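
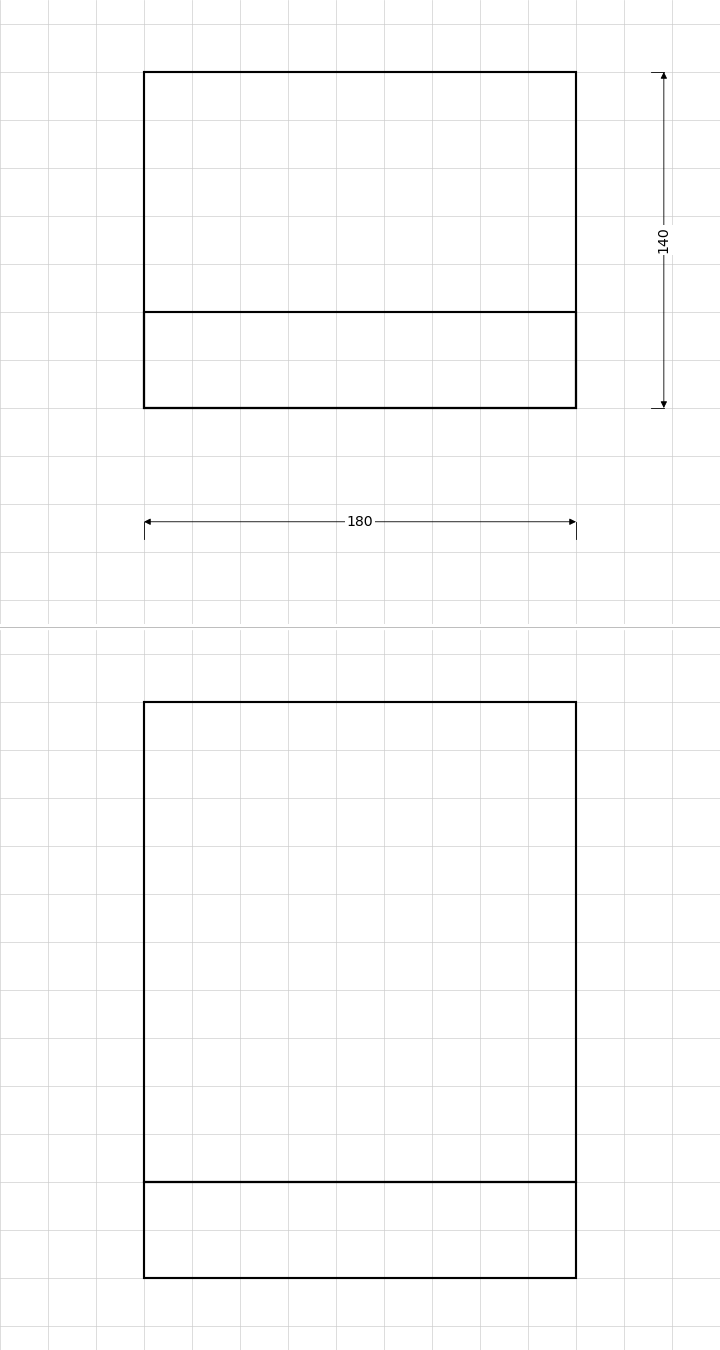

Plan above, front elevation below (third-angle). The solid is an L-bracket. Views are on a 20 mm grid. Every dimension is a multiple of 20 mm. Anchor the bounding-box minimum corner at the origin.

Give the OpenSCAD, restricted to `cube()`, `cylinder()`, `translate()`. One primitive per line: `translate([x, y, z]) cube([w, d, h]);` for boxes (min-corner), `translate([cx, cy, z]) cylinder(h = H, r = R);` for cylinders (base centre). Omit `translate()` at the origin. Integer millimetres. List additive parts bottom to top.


cube([180, 140, 40]);
translate([0, 0, 40]) cube([180, 40, 200]);


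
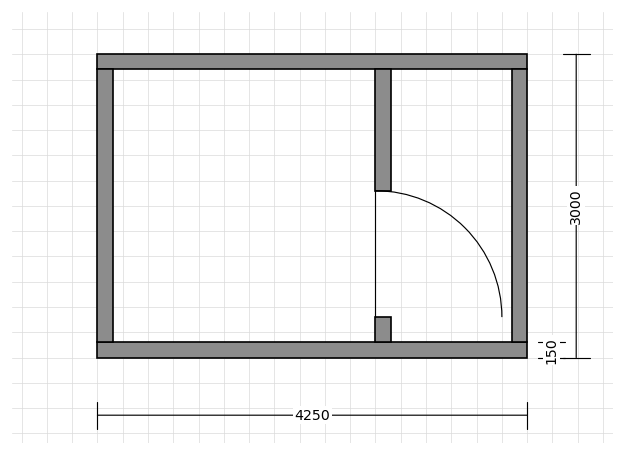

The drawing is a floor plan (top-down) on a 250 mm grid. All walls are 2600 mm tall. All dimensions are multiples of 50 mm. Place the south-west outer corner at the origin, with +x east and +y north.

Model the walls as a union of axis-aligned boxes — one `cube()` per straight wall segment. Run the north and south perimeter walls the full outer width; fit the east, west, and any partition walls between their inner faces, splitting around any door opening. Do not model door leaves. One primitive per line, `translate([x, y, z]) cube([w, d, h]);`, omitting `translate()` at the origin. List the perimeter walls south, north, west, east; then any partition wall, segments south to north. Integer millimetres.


cube([4250, 150, 2600]);
translate([0, 2850, 0]) cube([4250, 150, 2600]);
translate([0, 150, 0]) cube([150, 2700, 2600]);
translate([4100, 150, 0]) cube([150, 2700, 2600]);
translate([2750, 150, 0]) cube([150, 250, 2600]);
translate([2750, 1650, 0]) cube([150, 1200, 2600]);


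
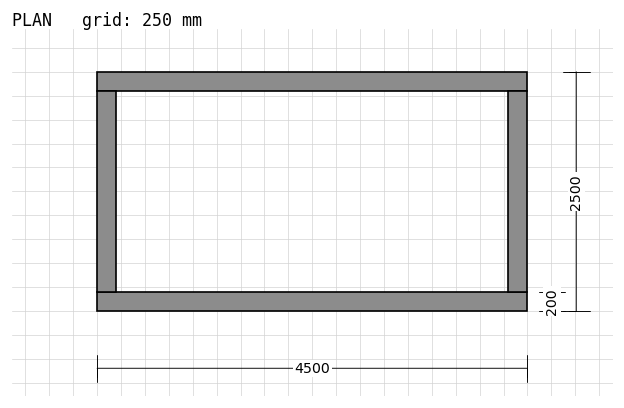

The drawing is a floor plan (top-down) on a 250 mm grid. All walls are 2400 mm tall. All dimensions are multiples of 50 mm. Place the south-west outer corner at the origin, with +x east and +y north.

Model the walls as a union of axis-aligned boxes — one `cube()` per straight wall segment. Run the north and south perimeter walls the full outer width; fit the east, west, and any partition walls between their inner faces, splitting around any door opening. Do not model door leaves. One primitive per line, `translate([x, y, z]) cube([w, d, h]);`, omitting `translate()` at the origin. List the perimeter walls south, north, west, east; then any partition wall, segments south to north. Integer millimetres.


cube([4500, 200, 2400]);
translate([0, 2300, 0]) cube([4500, 200, 2400]);
translate([0, 200, 0]) cube([200, 2100, 2400]);
translate([4300, 200, 0]) cube([200, 2100, 2400]);


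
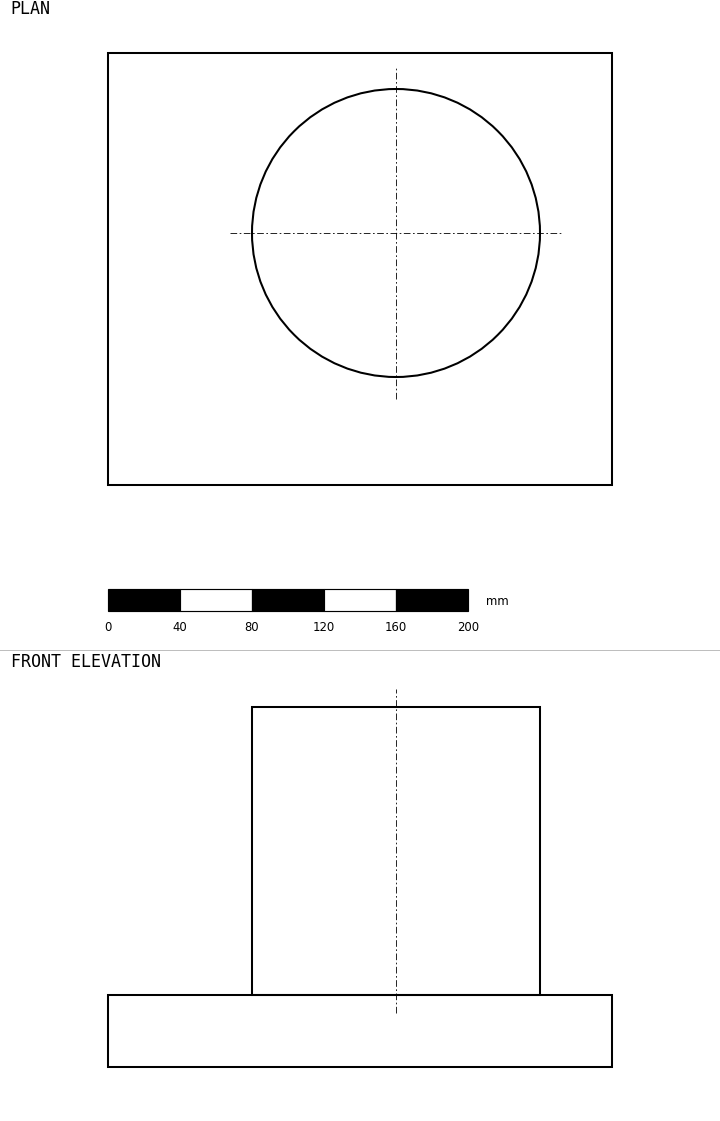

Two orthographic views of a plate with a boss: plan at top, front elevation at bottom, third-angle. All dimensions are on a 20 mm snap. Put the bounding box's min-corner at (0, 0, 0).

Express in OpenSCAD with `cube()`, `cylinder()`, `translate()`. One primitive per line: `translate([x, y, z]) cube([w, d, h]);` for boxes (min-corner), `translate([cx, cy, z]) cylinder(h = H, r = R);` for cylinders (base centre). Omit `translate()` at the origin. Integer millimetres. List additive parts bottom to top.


cube([280, 240, 40]);
translate([160, 140, 40]) cylinder(h = 160, r = 80);


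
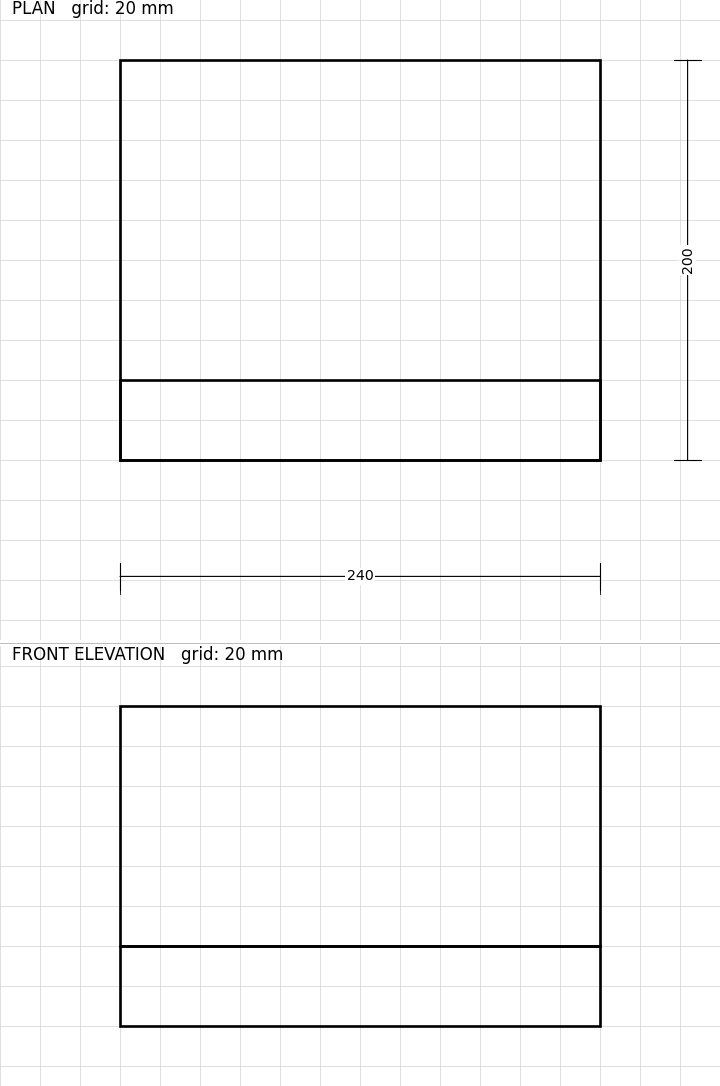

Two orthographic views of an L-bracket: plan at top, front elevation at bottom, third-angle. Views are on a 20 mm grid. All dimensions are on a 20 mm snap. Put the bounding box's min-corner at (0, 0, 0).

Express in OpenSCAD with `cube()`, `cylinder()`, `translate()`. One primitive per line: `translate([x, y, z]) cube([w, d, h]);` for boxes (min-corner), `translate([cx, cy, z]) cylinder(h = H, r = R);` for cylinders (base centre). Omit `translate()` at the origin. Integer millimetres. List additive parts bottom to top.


cube([240, 200, 40]);
translate([0, 0, 40]) cube([240, 40, 120]);


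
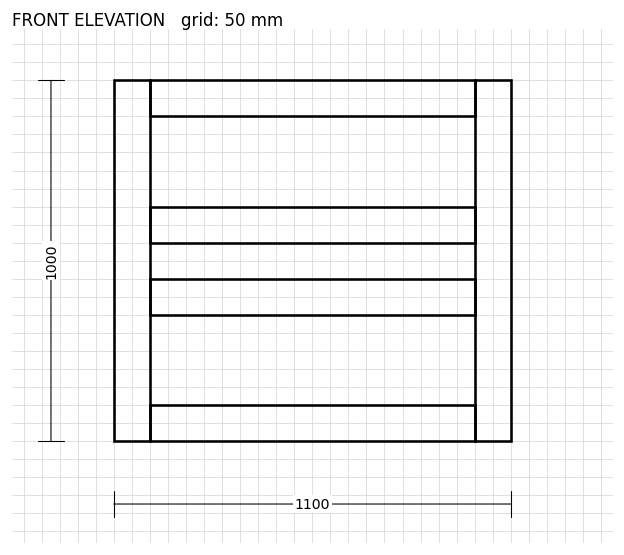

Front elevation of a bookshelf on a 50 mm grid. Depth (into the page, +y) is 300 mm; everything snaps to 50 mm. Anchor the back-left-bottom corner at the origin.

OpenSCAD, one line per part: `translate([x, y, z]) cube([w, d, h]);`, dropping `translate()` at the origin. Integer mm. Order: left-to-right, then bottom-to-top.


cube([100, 300, 1000]);
translate([100, 0, 0]) cube([900, 300, 100]);
translate([100, 0, 350]) cube([900, 300, 100]);
translate([100, 0, 550]) cube([900, 300, 100]);
translate([100, 0, 900]) cube([900, 300, 100]);
translate([1000, 0, 0]) cube([100, 300, 1000]);


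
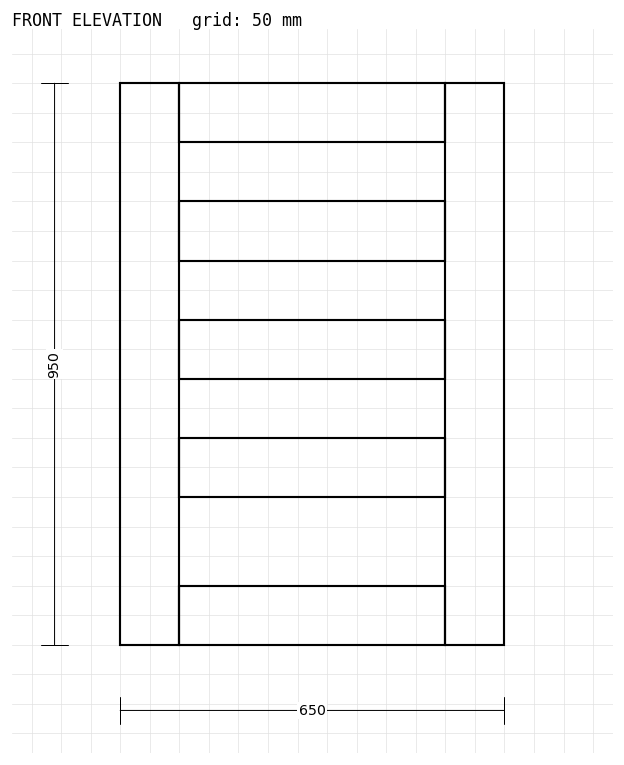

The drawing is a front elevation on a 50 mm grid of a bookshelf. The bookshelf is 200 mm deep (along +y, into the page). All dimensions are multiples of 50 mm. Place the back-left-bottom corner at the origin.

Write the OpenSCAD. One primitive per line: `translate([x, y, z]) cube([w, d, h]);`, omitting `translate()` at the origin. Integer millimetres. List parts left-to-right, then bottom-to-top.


cube([100, 200, 950]);
translate([100, 0, 0]) cube([450, 200, 100]);
translate([100, 0, 250]) cube([450, 200, 100]);
translate([100, 0, 450]) cube([450, 200, 100]);
translate([100, 0, 650]) cube([450, 200, 100]);
translate([100, 0, 850]) cube([450, 200, 100]);
translate([550, 0, 0]) cube([100, 200, 950]);


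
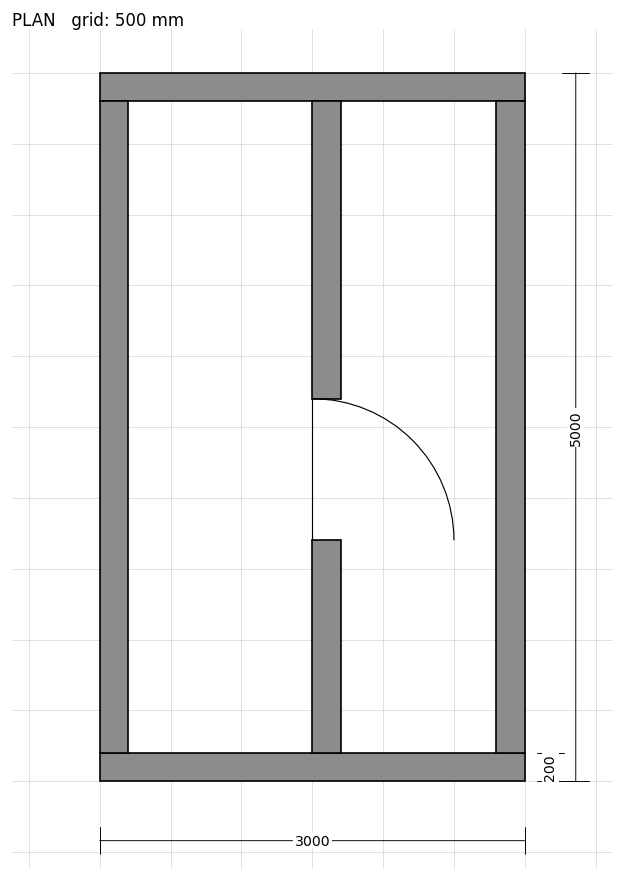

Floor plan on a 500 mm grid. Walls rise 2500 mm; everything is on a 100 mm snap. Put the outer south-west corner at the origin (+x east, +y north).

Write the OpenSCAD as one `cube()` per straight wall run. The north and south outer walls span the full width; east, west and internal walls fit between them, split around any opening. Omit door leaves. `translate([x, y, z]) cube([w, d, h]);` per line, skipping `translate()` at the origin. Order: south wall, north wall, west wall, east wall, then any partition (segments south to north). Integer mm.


cube([3000, 200, 2500]);
translate([0, 4800, 0]) cube([3000, 200, 2500]);
translate([0, 200, 0]) cube([200, 4600, 2500]);
translate([2800, 200, 0]) cube([200, 4600, 2500]);
translate([1500, 200, 0]) cube([200, 1500, 2500]);
translate([1500, 2700, 0]) cube([200, 2100, 2500]);


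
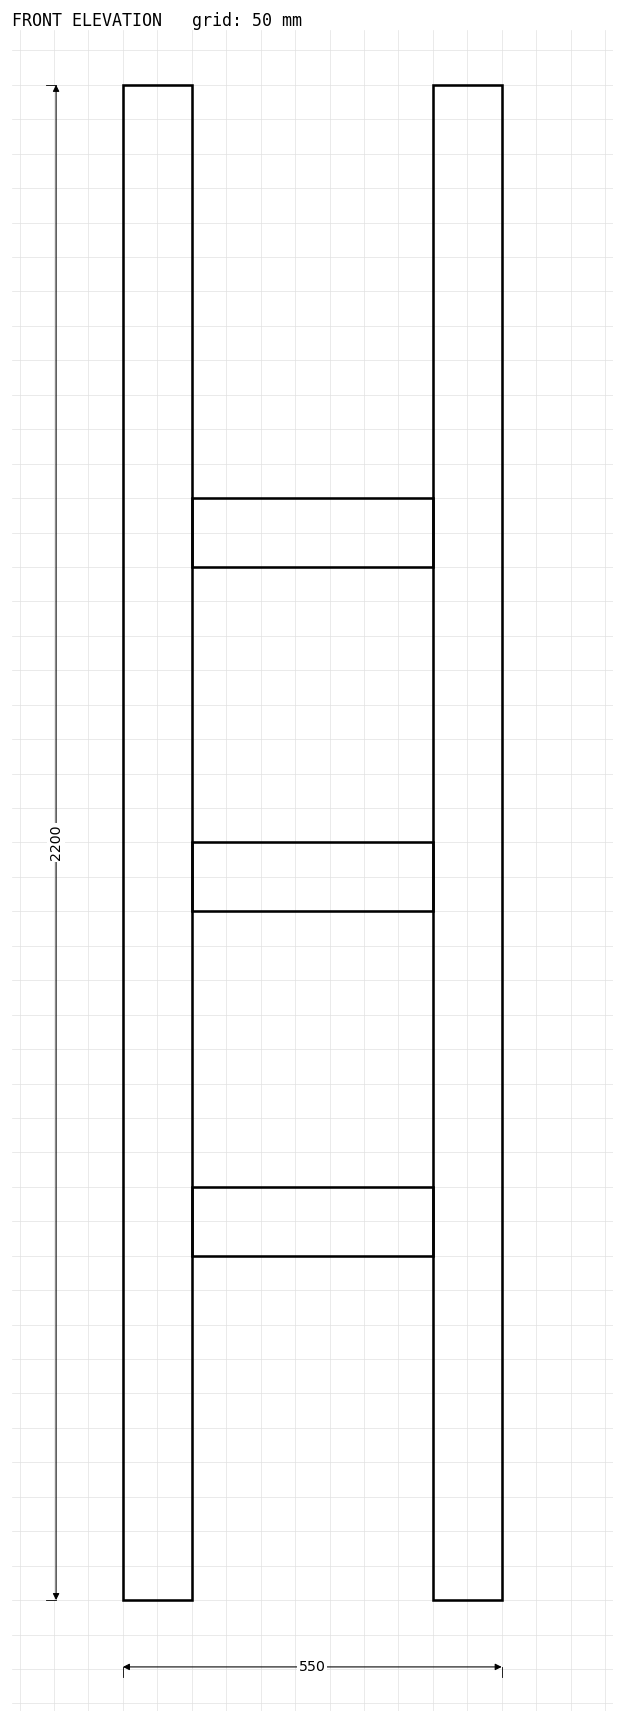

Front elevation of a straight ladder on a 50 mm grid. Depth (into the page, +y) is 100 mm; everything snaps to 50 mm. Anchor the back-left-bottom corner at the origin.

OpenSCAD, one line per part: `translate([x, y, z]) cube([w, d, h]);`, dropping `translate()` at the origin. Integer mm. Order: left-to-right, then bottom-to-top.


cube([100, 100, 2200]);
translate([100, 0, 500]) cube([350, 100, 100]);
translate([100, 0, 1000]) cube([350, 100, 100]);
translate([100, 0, 1500]) cube([350, 100, 100]);
translate([450, 0, 0]) cube([100, 100, 2200]);


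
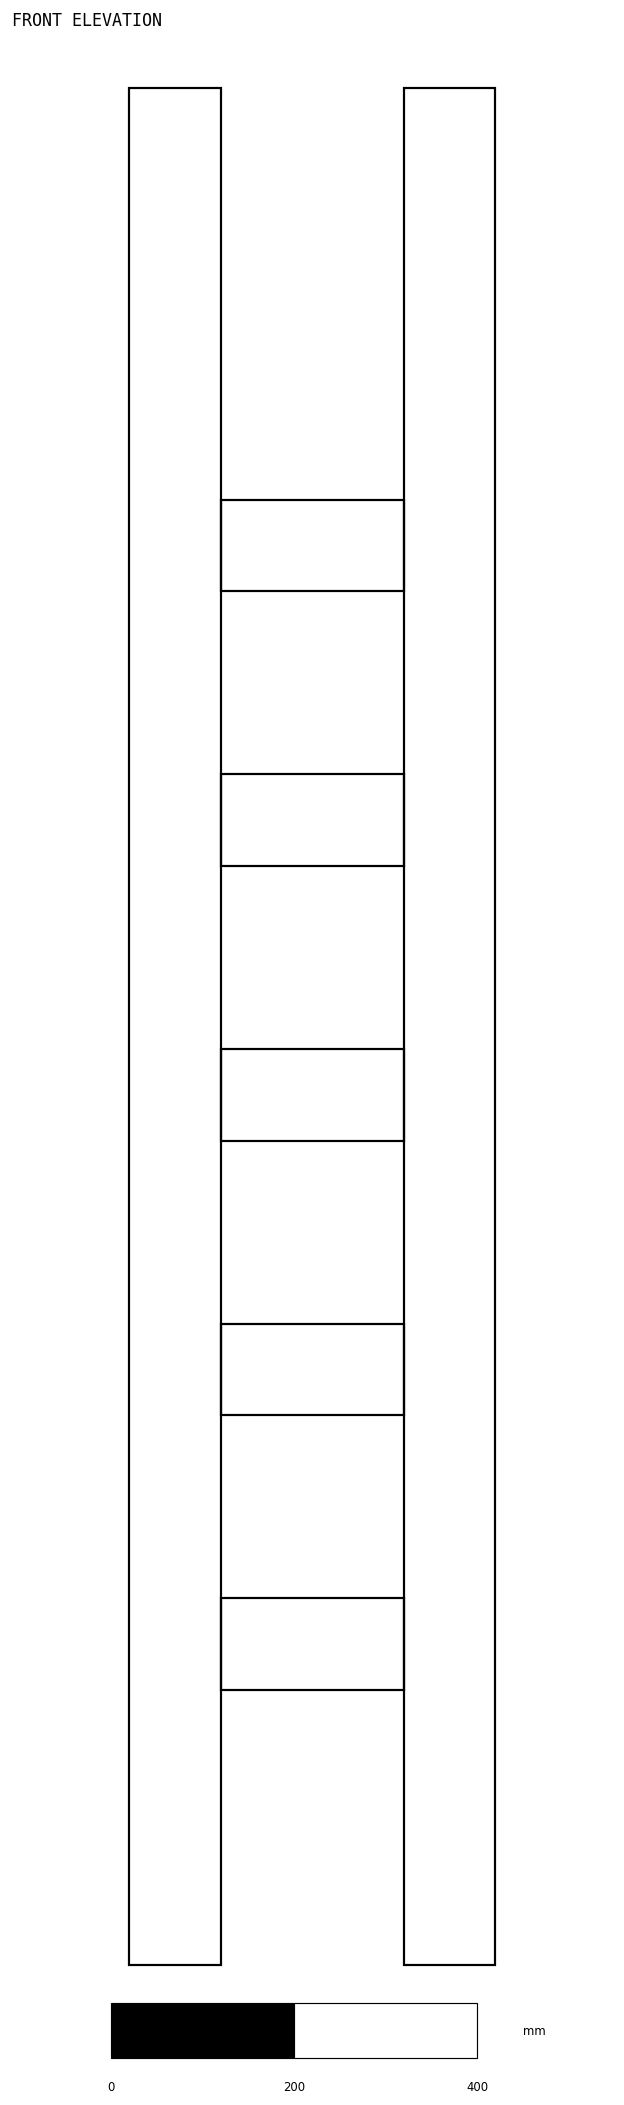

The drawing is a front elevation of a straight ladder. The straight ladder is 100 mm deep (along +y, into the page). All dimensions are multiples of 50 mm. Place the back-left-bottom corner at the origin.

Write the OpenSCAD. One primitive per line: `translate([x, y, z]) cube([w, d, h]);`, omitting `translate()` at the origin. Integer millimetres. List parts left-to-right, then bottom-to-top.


cube([100, 100, 2050]);
translate([100, 0, 300]) cube([200, 100, 100]);
translate([100, 0, 600]) cube([200, 100, 100]);
translate([100, 0, 900]) cube([200, 100, 100]);
translate([100, 0, 1200]) cube([200, 100, 100]);
translate([100, 0, 1500]) cube([200, 100, 100]);
translate([300, 0, 0]) cube([100, 100, 2050]);


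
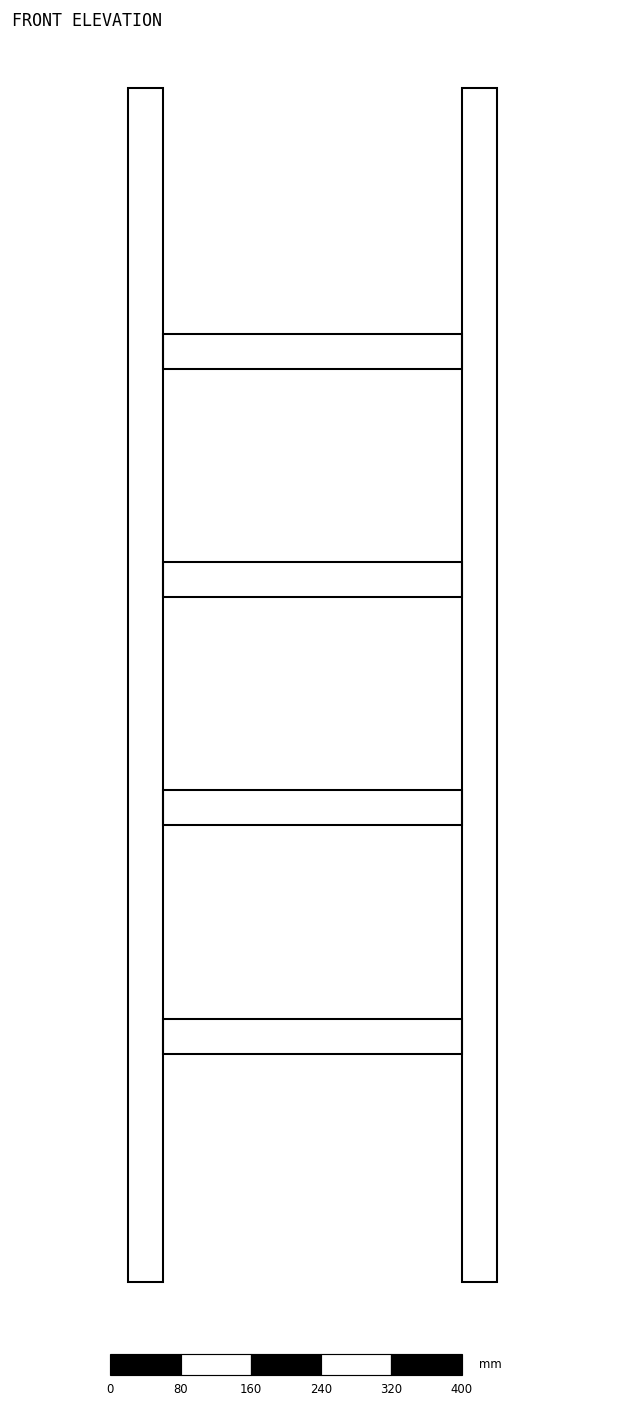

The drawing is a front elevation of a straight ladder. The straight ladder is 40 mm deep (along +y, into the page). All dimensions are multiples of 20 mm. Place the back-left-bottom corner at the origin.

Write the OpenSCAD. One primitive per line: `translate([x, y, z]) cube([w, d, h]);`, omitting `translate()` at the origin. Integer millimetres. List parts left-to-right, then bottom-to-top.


cube([40, 40, 1360]);
translate([40, 0, 260]) cube([340, 40, 40]);
translate([40, 0, 520]) cube([340, 40, 40]);
translate([40, 0, 780]) cube([340, 40, 40]);
translate([40, 0, 1040]) cube([340, 40, 40]);
translate([380, 0, 0]) cube([40, 40, 1360]);


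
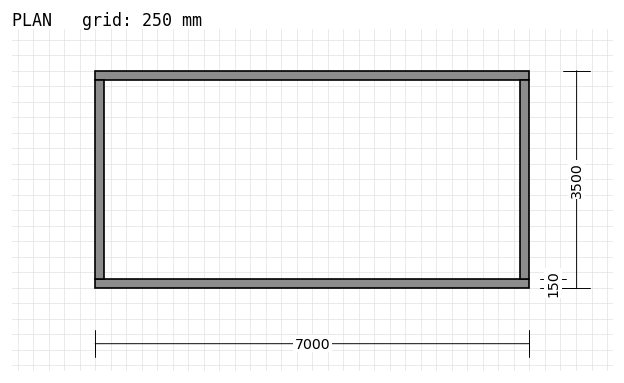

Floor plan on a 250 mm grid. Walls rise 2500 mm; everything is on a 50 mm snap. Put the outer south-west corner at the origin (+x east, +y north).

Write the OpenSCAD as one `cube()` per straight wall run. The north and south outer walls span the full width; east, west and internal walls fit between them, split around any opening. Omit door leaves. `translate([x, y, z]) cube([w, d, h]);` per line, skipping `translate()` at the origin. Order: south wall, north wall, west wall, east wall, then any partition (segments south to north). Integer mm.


cube([7000, 150, 2500]);
translate([0, 3350, 0]) cube([7000, 150, 2500]);
translate([0, 150, 0]) cube([150, 3200, 2500]);
translate([6850, 150, 0]) cube([150, 3200, 2500]);


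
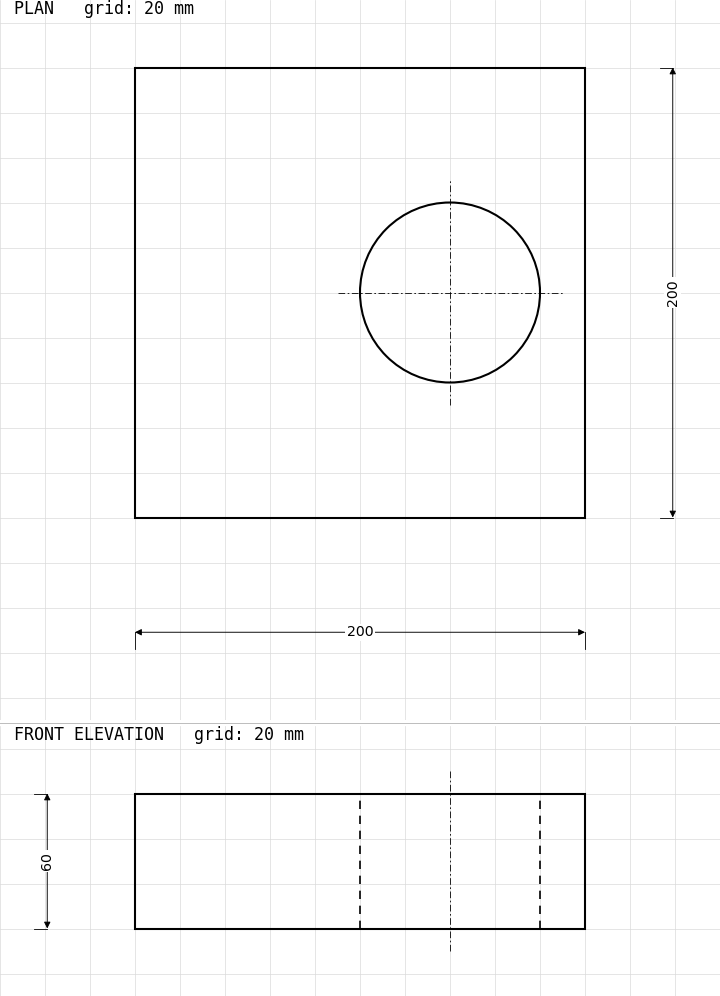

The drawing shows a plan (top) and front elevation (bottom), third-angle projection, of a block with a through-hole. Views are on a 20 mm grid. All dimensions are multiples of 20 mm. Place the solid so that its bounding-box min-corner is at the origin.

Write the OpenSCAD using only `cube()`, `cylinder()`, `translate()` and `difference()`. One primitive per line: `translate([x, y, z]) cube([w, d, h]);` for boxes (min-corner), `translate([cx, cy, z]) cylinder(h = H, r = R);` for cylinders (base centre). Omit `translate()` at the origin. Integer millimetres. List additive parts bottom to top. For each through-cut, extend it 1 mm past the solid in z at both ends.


difference() {
  cube([200, 200, 60]);
  translate([140, 100, -1]) cylinder(h = 62, r = 40);
}


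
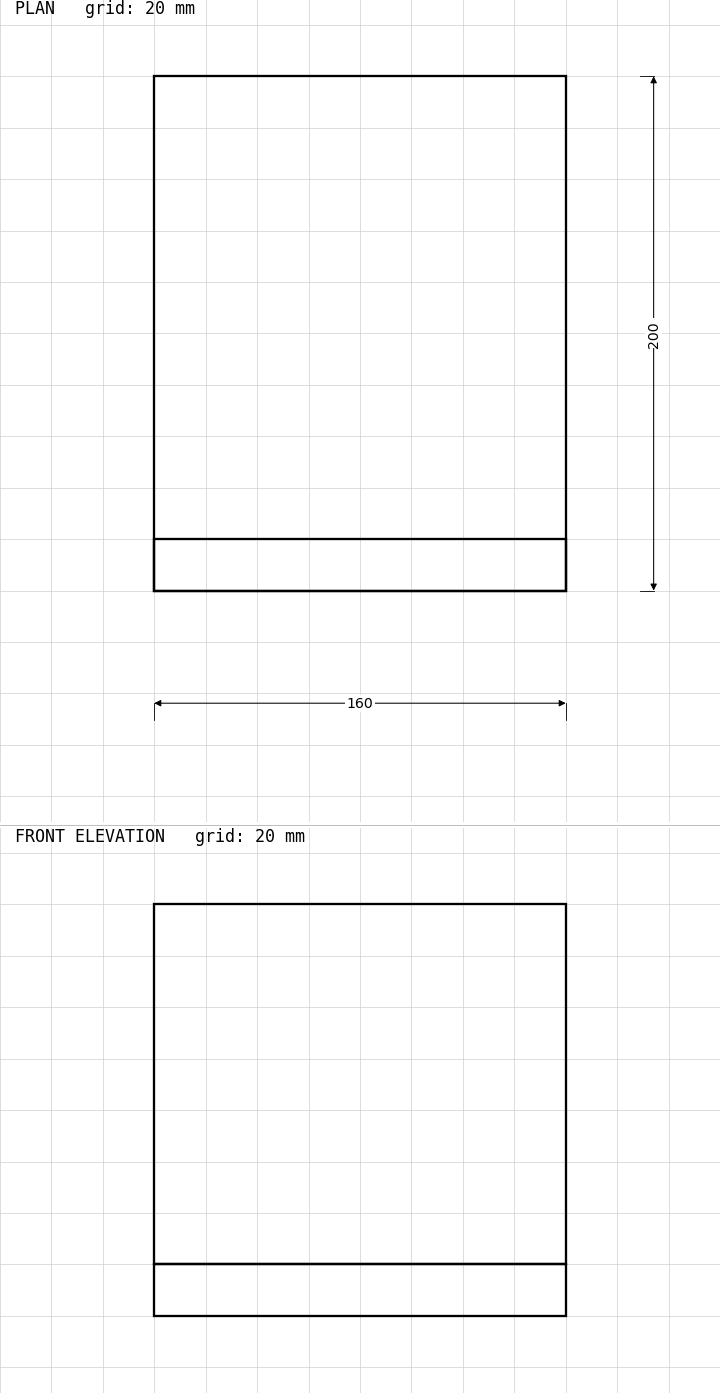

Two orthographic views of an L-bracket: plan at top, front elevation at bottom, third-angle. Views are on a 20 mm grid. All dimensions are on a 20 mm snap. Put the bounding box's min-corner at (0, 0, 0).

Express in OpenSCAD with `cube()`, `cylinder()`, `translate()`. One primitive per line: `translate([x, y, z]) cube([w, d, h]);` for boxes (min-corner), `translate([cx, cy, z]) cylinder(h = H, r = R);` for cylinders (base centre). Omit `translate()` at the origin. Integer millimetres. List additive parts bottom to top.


cube([160, 200, 20]);
translate([0, 0, 20]) cube([160, 20, 140]);


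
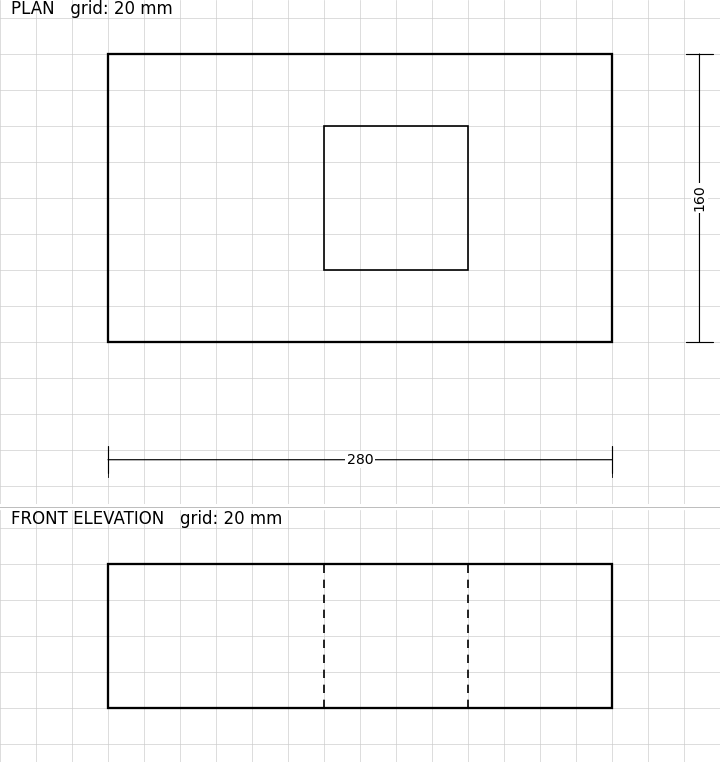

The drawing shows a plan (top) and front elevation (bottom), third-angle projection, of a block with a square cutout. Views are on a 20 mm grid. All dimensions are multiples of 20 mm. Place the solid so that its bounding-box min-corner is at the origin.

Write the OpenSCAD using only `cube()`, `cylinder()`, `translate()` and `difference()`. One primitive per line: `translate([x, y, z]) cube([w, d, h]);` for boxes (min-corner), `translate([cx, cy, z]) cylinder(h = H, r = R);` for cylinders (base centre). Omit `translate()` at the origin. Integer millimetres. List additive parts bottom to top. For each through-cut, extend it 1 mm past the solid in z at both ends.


difference() {
  cube([280, 160, 80]);
  translate([120, 40, -1]) cube([80, 80, 82]);
}


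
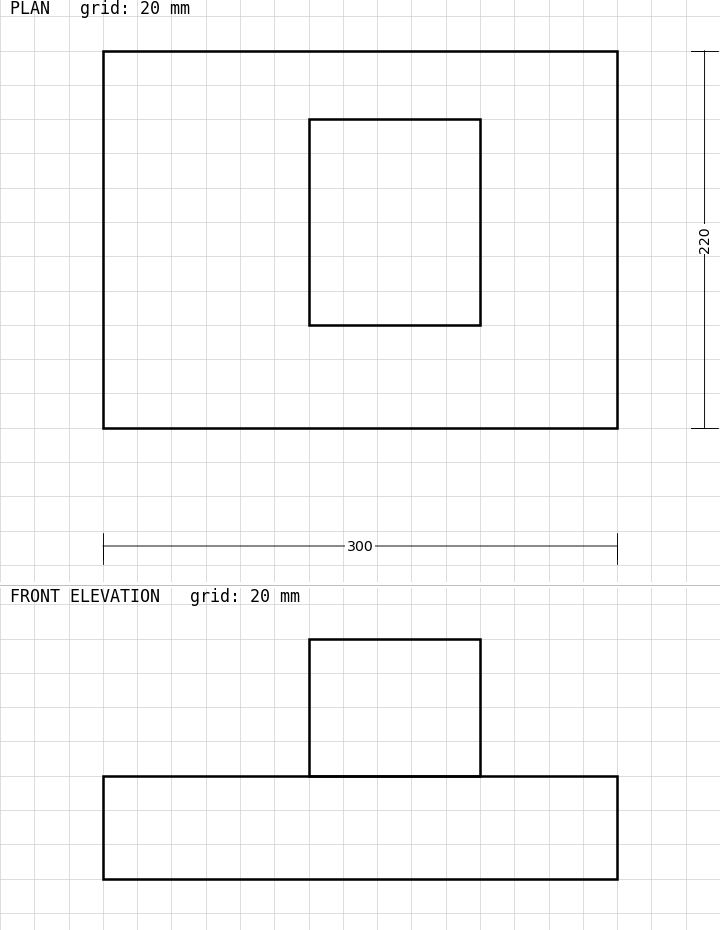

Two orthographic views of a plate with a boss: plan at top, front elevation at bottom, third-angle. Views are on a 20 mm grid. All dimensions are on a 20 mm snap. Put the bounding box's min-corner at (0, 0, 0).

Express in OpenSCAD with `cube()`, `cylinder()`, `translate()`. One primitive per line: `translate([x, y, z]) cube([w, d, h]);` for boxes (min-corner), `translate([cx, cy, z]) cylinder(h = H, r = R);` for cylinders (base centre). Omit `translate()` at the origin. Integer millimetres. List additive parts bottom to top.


cube([300, 220, 60]);
translate([120, 60, 60]) cube([100, 120, 80]);


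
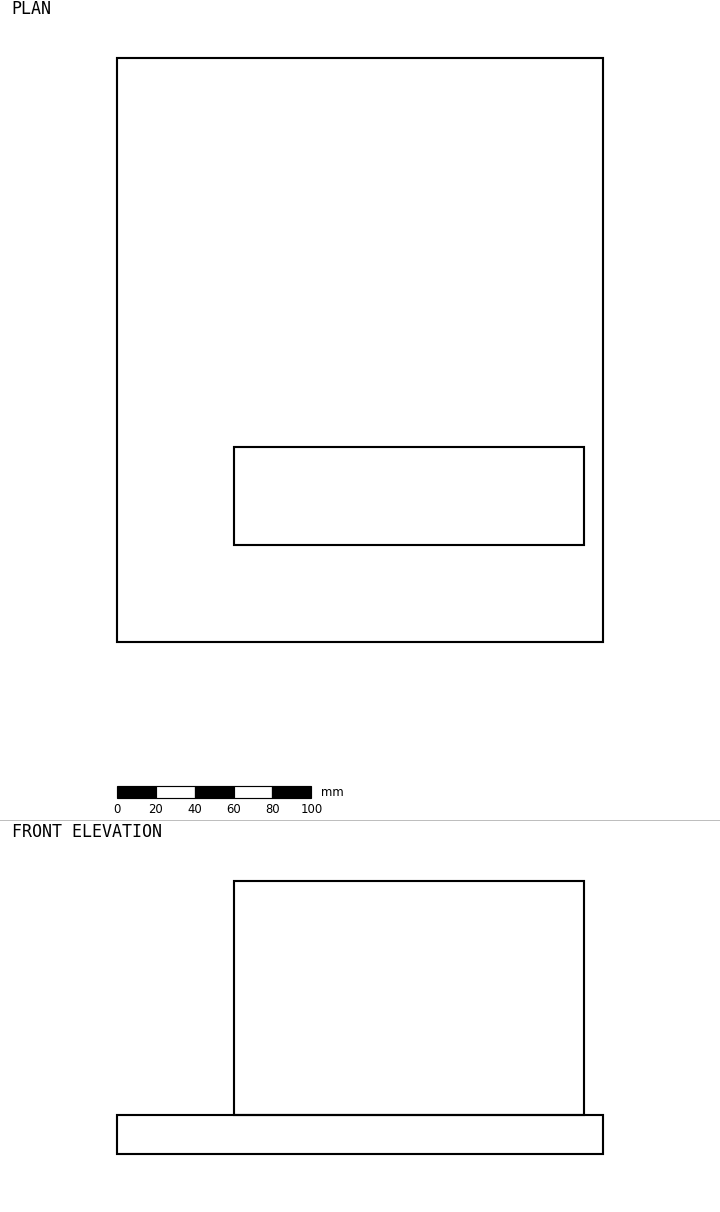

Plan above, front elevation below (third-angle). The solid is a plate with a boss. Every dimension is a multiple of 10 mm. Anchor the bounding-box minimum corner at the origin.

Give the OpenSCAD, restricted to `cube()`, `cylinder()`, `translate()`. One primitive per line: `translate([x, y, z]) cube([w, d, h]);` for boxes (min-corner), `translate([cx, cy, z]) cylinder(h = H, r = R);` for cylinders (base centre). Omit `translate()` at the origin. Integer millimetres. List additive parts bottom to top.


cube([250, 300, 20]);
translate([60, 50, 20]) cube([180, 50, 120]);


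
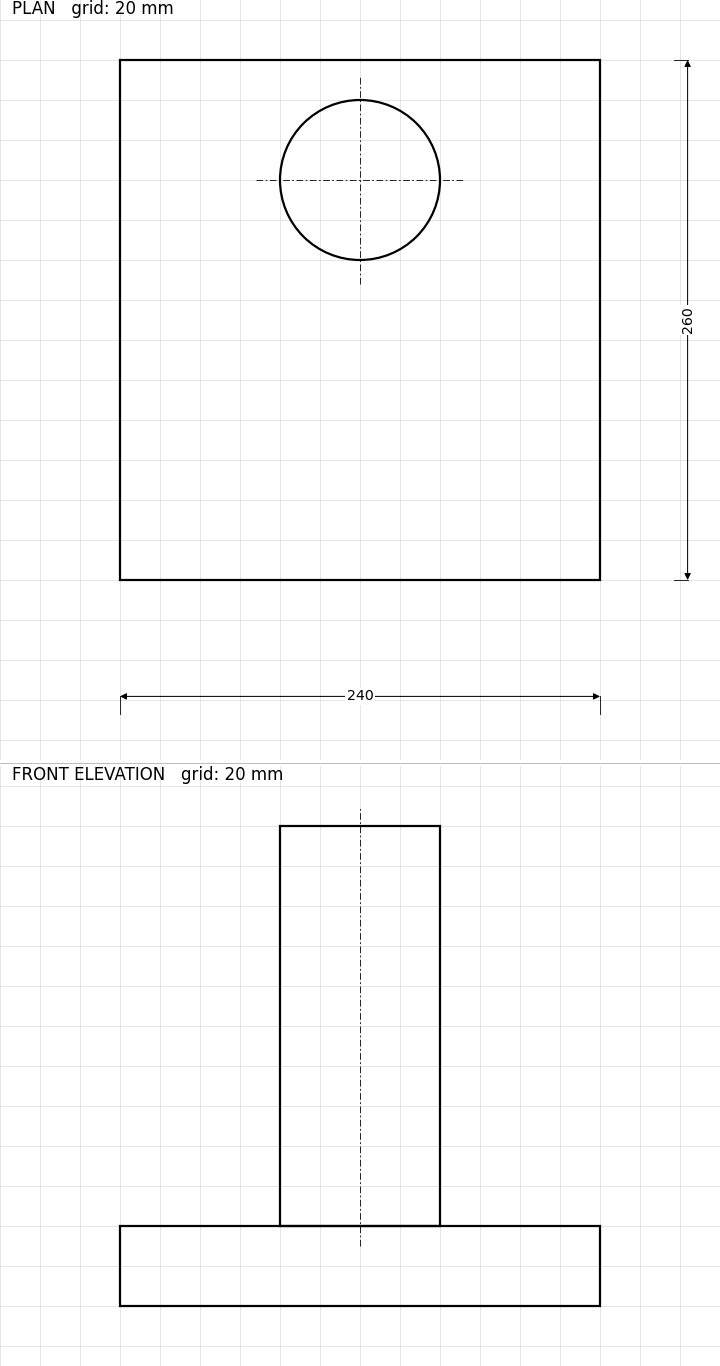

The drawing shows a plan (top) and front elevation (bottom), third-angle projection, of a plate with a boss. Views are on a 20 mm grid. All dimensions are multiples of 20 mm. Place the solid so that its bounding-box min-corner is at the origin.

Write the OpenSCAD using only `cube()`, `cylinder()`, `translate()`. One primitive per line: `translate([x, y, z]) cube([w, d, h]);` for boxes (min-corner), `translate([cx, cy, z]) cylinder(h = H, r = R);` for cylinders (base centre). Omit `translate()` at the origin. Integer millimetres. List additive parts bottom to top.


cube([240, 260, 40]);
translate([120, 200, 40]) cylinder(h = 200, r = 40);


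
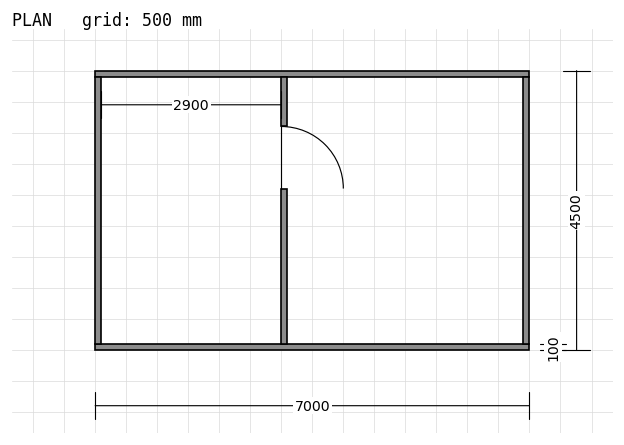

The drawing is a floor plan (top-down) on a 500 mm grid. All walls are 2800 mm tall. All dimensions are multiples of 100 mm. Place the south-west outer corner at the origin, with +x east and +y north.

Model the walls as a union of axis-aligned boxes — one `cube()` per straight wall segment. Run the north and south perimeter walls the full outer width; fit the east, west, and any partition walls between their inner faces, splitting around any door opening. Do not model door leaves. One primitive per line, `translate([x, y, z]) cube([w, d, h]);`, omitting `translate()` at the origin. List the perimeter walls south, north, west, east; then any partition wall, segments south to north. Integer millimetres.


cube([7000, 100, 2800]);
translate([0, 4400, 0]) cube([7000, 100, 2800]);
translate([0, 100, 0]) cube([100, 4300, 2800]);
translate([6900, 100, 0]) cube([100, 4300, 2800]);
translate([3000, 100, 0]) cube([100, 2500, 2800]);
translate([3000, 3600, 0]) cube([100, 800, 2800]);


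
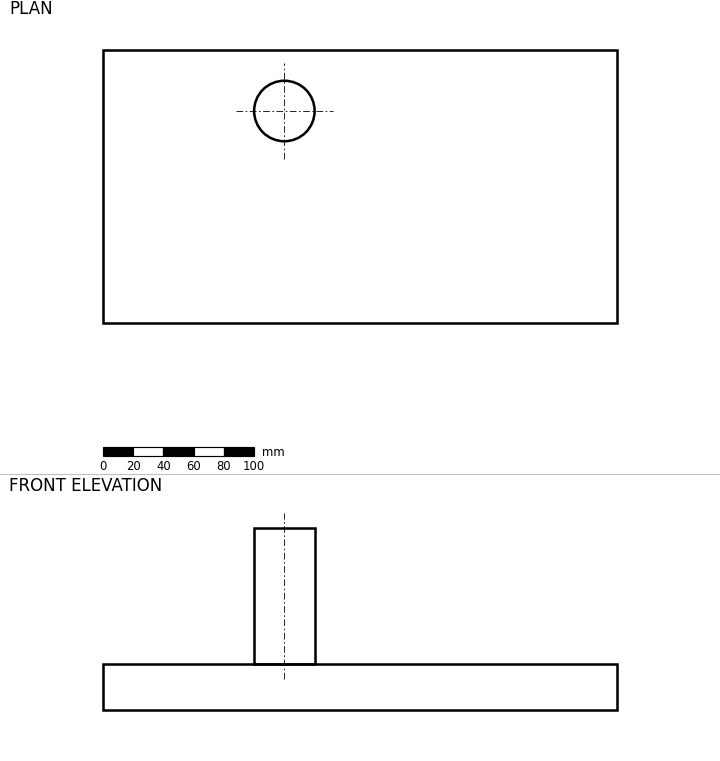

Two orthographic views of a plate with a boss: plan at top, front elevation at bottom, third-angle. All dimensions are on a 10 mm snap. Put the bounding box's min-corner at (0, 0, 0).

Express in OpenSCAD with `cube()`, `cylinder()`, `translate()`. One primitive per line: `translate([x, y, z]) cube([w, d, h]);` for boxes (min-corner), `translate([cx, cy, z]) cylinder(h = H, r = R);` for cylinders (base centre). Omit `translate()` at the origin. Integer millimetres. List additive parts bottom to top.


cube([340, 180, 30]);
translate([120, 140, 30]) cylinder(h = 90, r = 20);


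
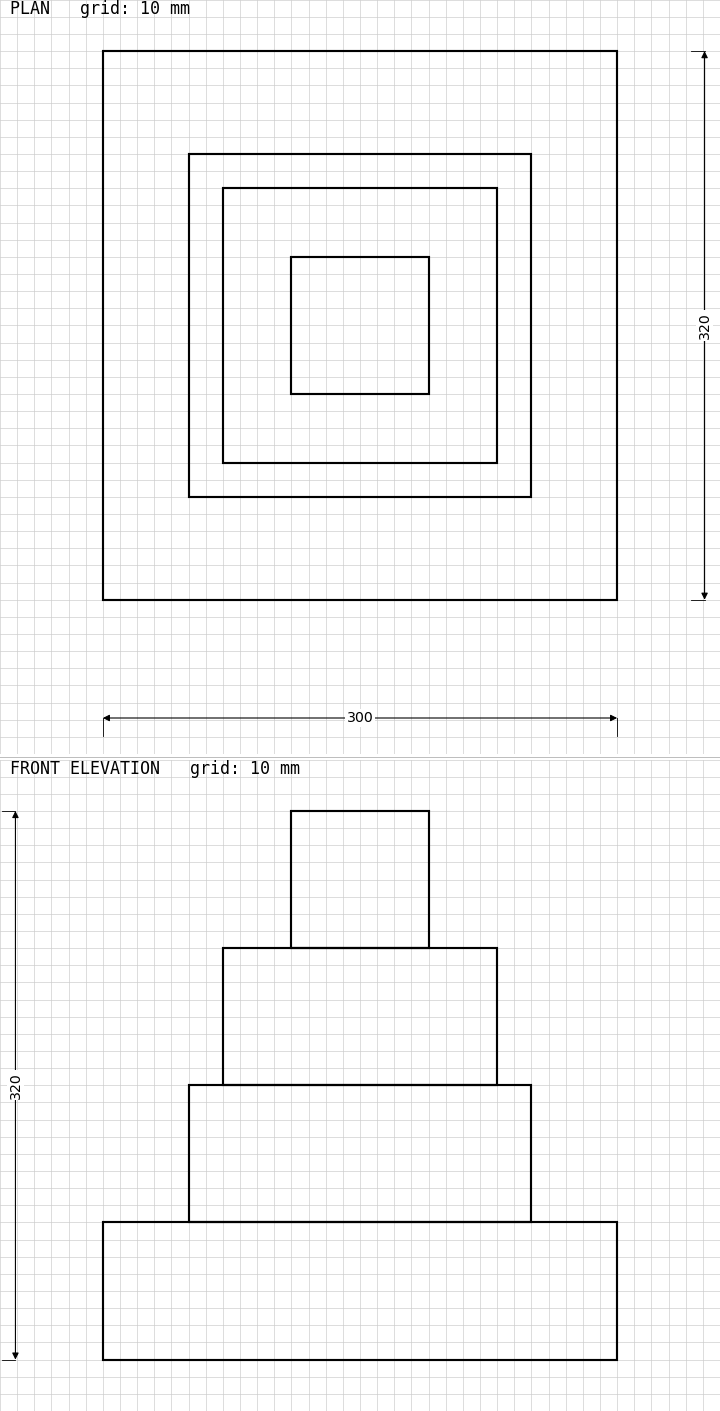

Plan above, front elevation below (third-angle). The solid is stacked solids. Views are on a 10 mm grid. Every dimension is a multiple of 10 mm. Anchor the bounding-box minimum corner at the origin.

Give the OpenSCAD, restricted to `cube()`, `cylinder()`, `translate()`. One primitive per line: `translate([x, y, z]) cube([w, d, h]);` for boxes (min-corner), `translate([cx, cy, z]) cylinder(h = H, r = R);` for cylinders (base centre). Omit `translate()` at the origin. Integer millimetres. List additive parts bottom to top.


cube([300, 320, 80]);
translate([50, 60, 80]) cube([200, 200, 80]);
translate([70, 80, 160]) cube([160, 160, 80]);
translate([110, 120, 240]) cube([80, 80, 80]);


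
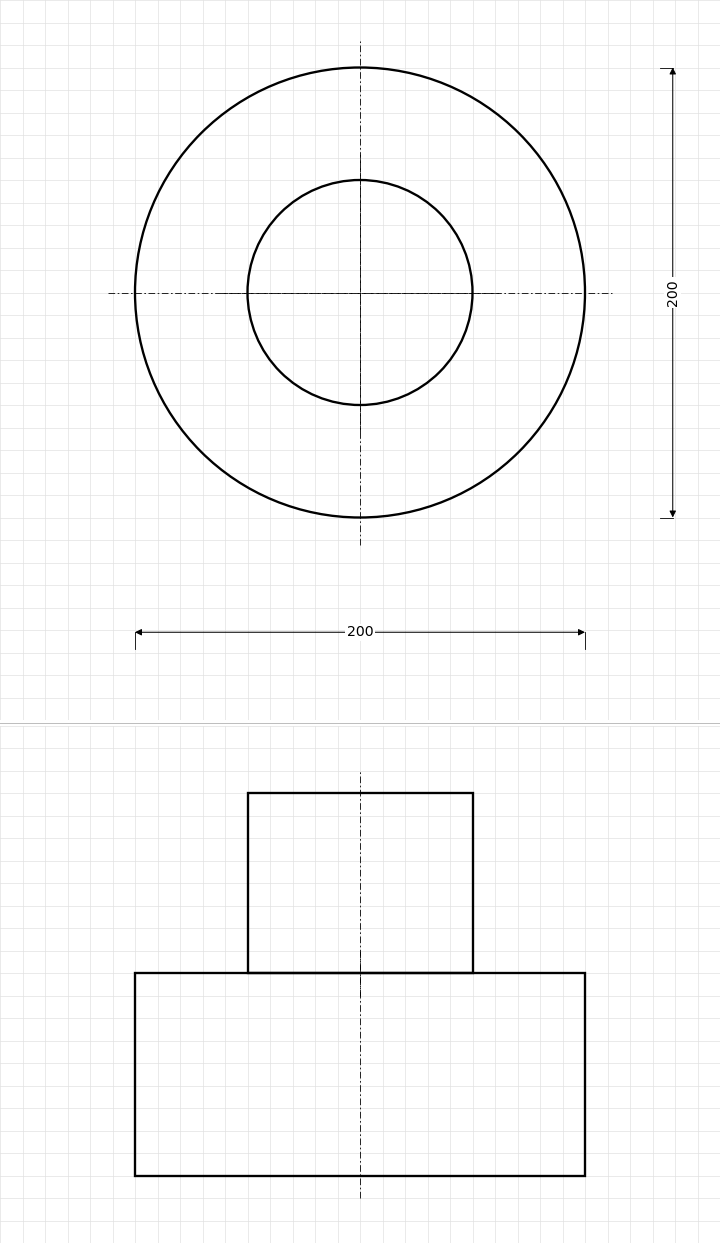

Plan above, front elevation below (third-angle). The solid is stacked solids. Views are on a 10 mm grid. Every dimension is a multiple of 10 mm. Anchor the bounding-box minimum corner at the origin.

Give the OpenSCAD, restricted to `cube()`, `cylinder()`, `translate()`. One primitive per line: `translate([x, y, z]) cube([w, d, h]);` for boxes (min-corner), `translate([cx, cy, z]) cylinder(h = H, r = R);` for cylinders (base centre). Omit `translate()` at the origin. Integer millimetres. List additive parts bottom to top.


translate([100, 100, 0]) cylinder(h = 90, r = 100);
translate([100, 100, 90]) cylinder(h = 80, r = 50);


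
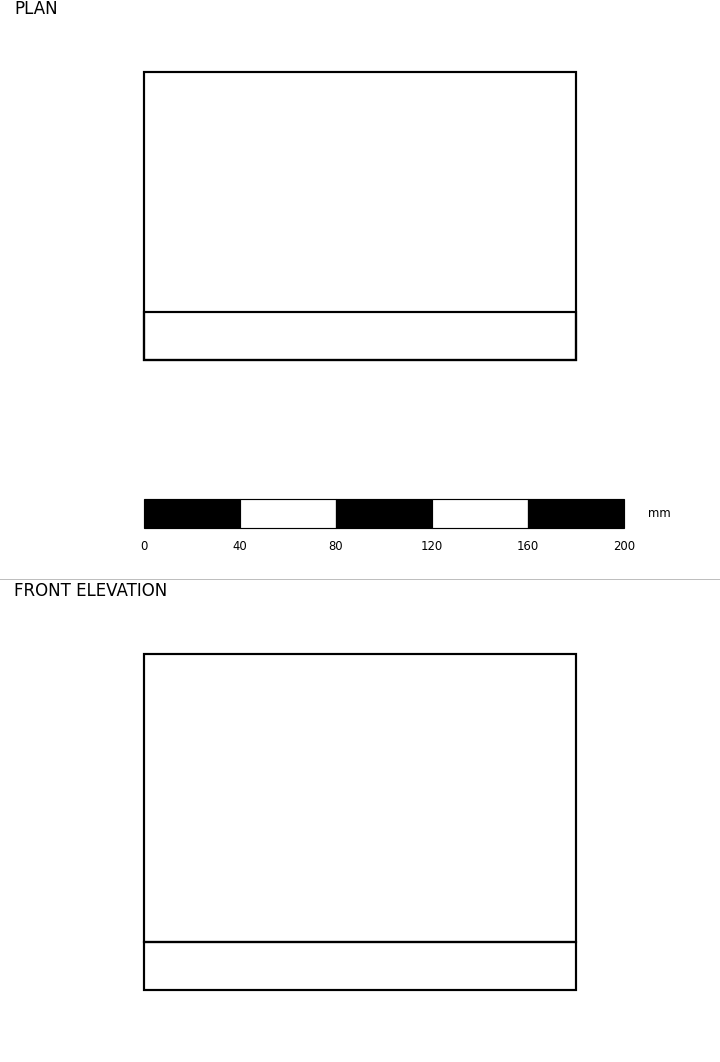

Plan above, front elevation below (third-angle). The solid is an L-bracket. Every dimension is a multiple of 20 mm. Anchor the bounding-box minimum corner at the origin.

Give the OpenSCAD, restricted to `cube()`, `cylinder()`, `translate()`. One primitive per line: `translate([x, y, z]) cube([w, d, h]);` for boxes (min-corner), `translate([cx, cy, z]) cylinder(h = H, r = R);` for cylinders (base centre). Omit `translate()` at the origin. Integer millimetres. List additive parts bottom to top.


cube([180, 120, 20]);
translate([0, 0, 20]) cube([180, 20, 120]);


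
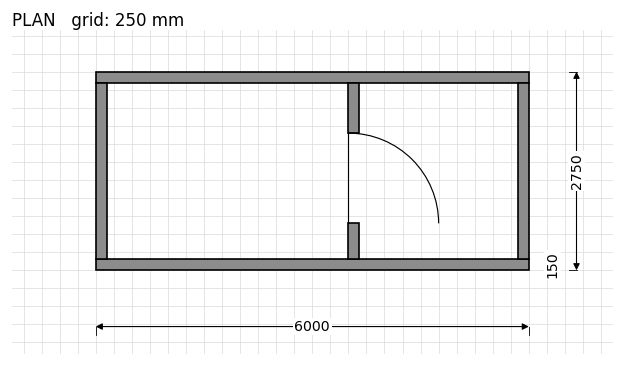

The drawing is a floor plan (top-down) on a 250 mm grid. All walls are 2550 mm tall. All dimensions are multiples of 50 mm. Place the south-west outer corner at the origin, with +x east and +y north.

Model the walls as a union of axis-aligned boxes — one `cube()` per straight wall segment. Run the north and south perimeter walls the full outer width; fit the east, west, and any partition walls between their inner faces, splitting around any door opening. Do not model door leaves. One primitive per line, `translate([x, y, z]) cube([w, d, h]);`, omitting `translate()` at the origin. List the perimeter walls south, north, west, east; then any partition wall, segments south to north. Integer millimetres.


cube([6000, 150, 2550]);
translate([0, 2600, 0]) cube([6000, 150, 2550]);
translate([0, 150, 0]) cube([150, 2450, 2550]);
translate([5850, 150, 0]) cube([150, 2450, 2550]);
translate([3500, 150, 0]) cube([150, 500, 2550]);
translate([3500, 1900, 0]) cube([150, 700, 2550]);


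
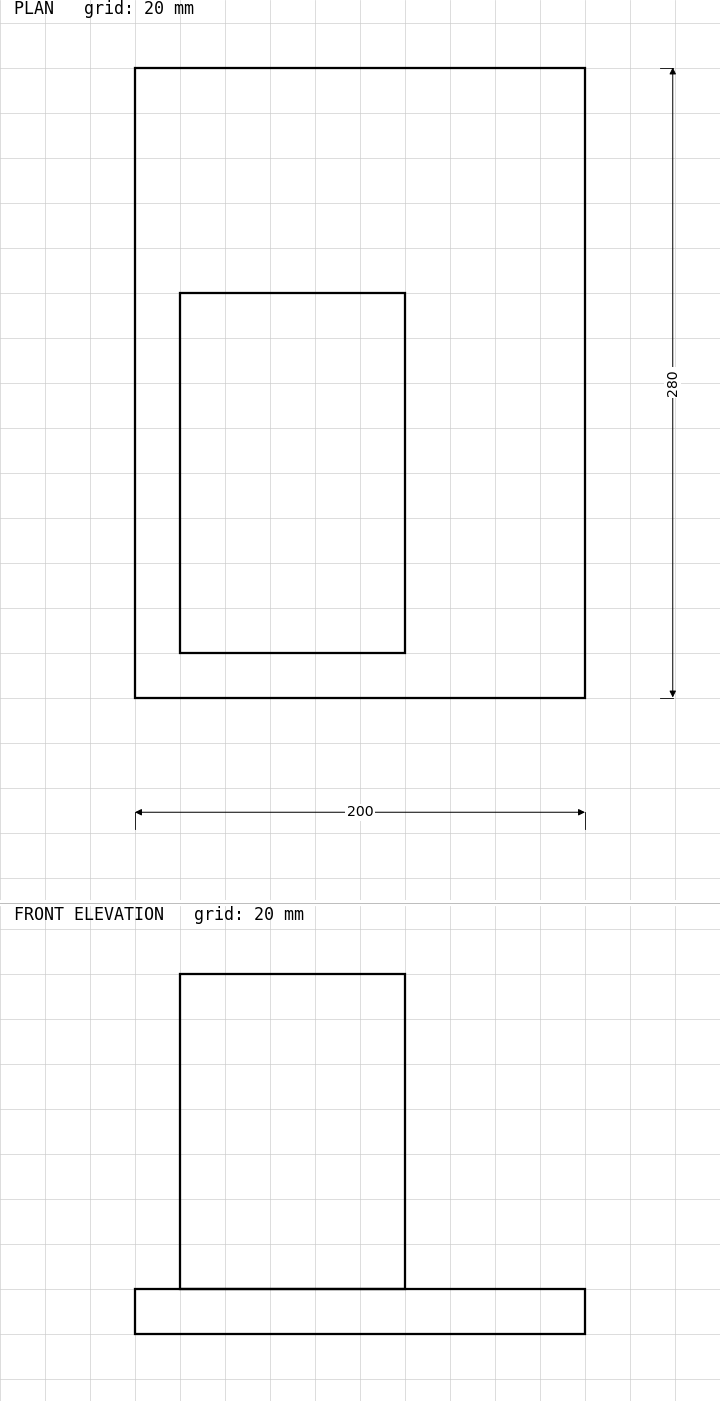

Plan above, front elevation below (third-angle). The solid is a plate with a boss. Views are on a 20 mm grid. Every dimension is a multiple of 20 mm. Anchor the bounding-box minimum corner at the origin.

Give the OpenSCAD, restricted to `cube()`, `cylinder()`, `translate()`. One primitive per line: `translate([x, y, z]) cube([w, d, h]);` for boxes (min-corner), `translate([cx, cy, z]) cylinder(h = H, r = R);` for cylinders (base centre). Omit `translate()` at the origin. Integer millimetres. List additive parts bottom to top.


cube([200, 280, 20]);
translate([20, 20, 20]) cube([100, 160, 140]);


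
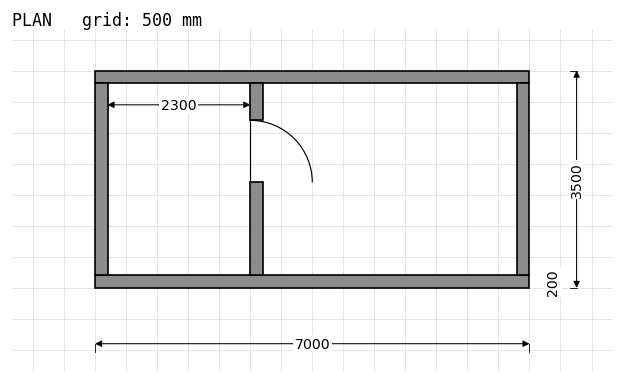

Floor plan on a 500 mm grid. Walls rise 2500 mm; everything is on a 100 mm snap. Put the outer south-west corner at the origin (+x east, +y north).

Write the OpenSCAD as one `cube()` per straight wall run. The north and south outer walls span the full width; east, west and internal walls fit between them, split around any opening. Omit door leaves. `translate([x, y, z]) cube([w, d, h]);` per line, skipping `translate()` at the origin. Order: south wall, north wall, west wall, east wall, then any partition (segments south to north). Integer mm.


cube([7000, 200, 2500]);
translate([0, 3300, 0]) cube([7000, 200, 2500]);
translate([0, 200, 0]) cube([200, 3100, 2500]);
translate([6800, 200, 0]) cube([200, 3100, 2500]);
translate([2500, 200, 0]) cube([200, 1500, 2500]);
translate([2500, 2700, 0]) cube([200, 600, 2500]);


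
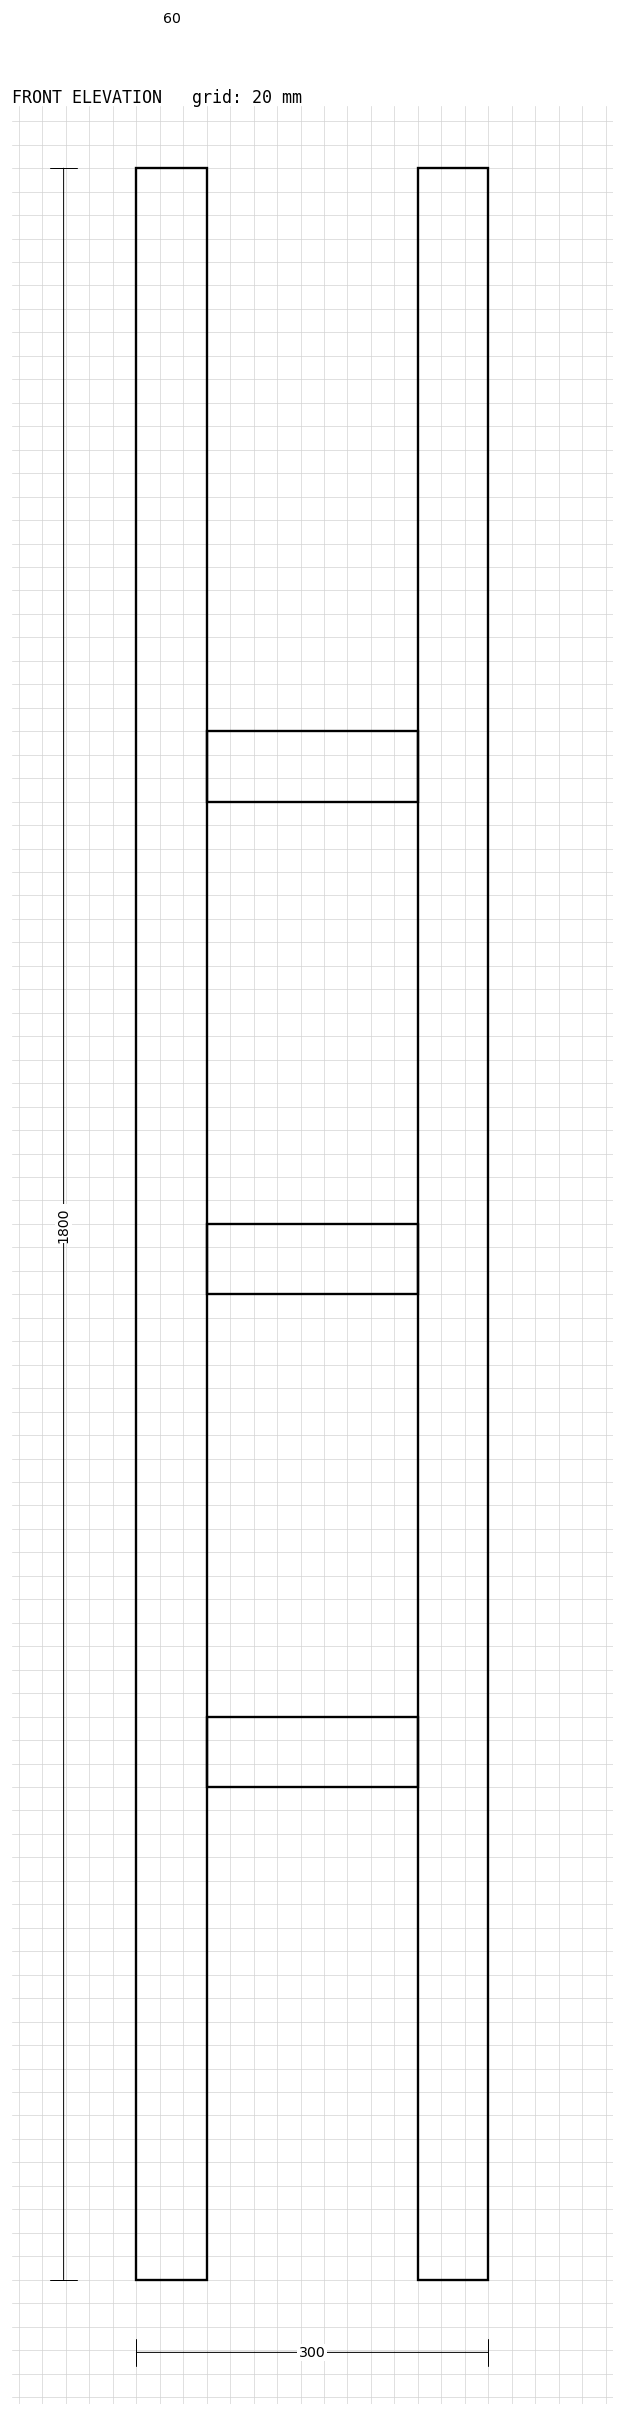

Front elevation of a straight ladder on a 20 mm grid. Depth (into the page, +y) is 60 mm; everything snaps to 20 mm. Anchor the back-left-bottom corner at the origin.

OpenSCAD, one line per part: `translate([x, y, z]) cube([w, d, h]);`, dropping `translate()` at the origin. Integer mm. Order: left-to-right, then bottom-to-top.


cube([60, 60, 1800]);
translate([60, 0, 420]) cube([180, 60, 60]);
translate([60, 0, 840]) cube([180, 60, 60]);
translate([60, 0, 1260]) cube([180, 60, 60]);
translate([240, 0, 0]) cube([60, 60, 1800]);


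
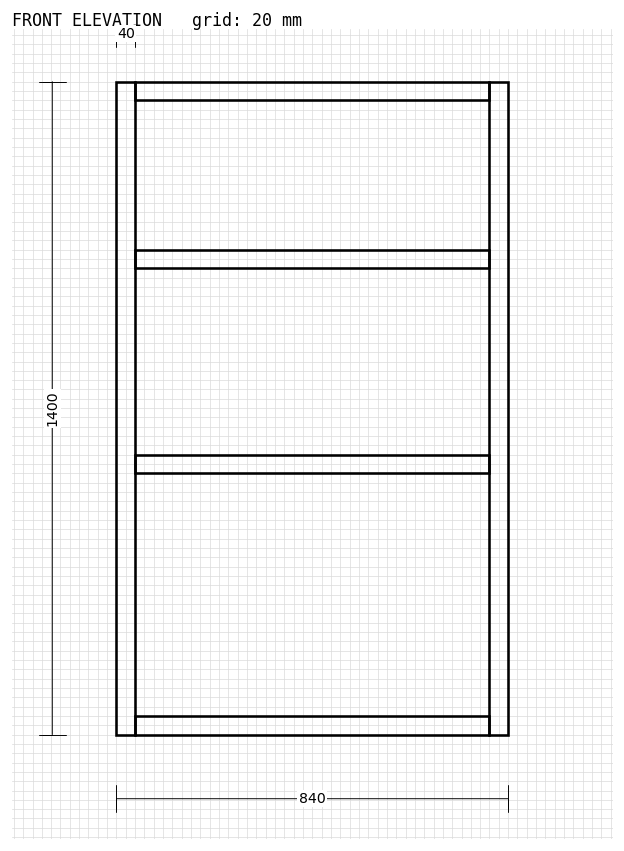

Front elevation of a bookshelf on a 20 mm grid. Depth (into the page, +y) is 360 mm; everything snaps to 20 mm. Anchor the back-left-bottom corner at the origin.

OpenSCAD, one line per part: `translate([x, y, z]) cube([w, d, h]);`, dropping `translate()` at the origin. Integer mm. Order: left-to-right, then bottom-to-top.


cube([40, 360, 1400]);
translate([40, 0, 0]) cube([760, 360, 40]);
translate([40, 0, 560]) cube([760, 360, 40]);
translate([40, 0, 1000]) cube([760, 360, 40]);
translate([40, 0, 1360]) cube([760, 360, 40]);
translate([800, 0, 0]) cube([40, 360, 1400]);


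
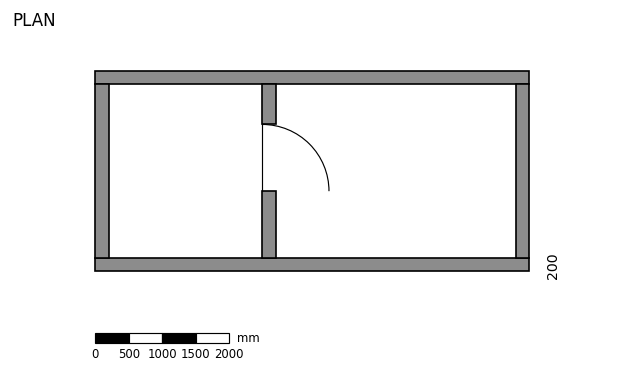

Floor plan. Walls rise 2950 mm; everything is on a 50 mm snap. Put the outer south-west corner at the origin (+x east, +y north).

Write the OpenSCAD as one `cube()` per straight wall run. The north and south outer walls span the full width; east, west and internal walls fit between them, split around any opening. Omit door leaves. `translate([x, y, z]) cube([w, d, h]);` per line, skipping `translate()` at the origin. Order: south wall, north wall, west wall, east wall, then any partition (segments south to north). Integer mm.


cube([6500, 200, 2950]);
translate([0, 2800, 0]) cube([6500, 200, 2950]);
translate([0, 200, 0]) cube([200, 2600, 2950]);
translate([6300, 200, 0]) cube([200, 2600, 2950]);
translate([2500, 200, 0]) cube([200, 1000, 2950]);
translate([2500, 2200, 0]) cube([200, 600, 2950]);


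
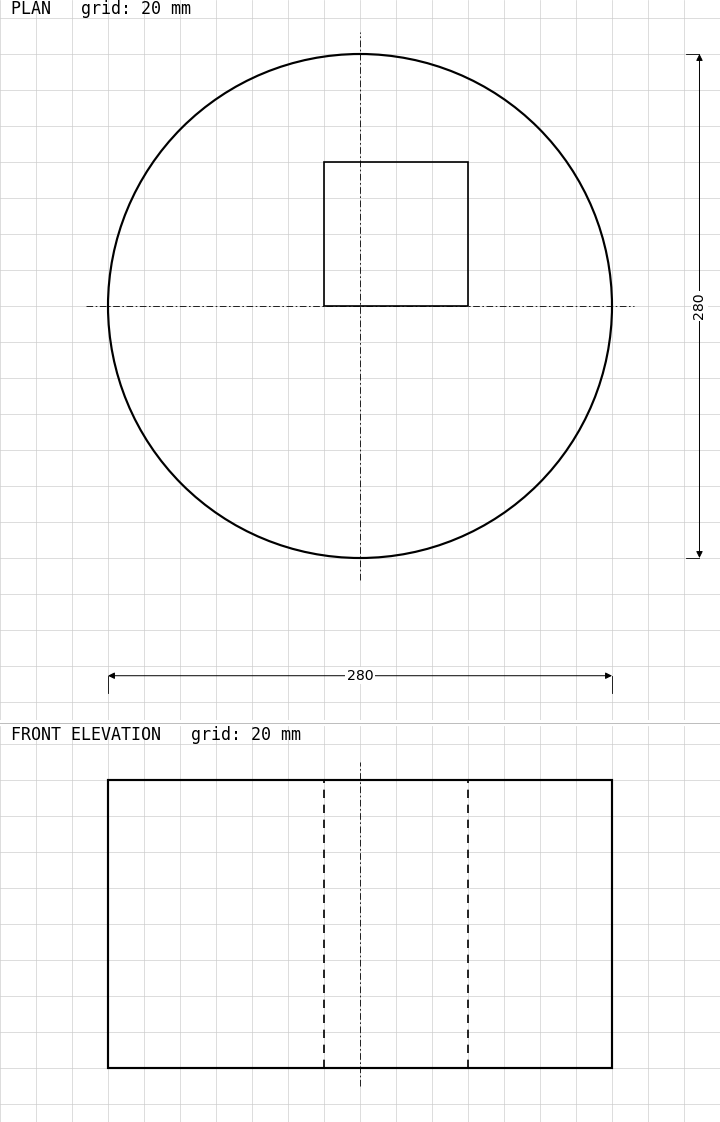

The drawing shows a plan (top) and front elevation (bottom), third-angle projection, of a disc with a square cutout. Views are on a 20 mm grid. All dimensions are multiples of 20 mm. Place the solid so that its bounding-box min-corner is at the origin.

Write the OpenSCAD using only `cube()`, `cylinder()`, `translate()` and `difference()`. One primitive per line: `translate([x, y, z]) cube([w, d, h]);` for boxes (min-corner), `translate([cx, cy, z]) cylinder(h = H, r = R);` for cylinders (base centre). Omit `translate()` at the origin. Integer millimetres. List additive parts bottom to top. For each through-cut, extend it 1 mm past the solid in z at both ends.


difference() {
  translate([140, 140, 0]) cylinder(h = 160, r = 140);
  translate([120, 140, -1]) cube([80, 80, 162]);
}


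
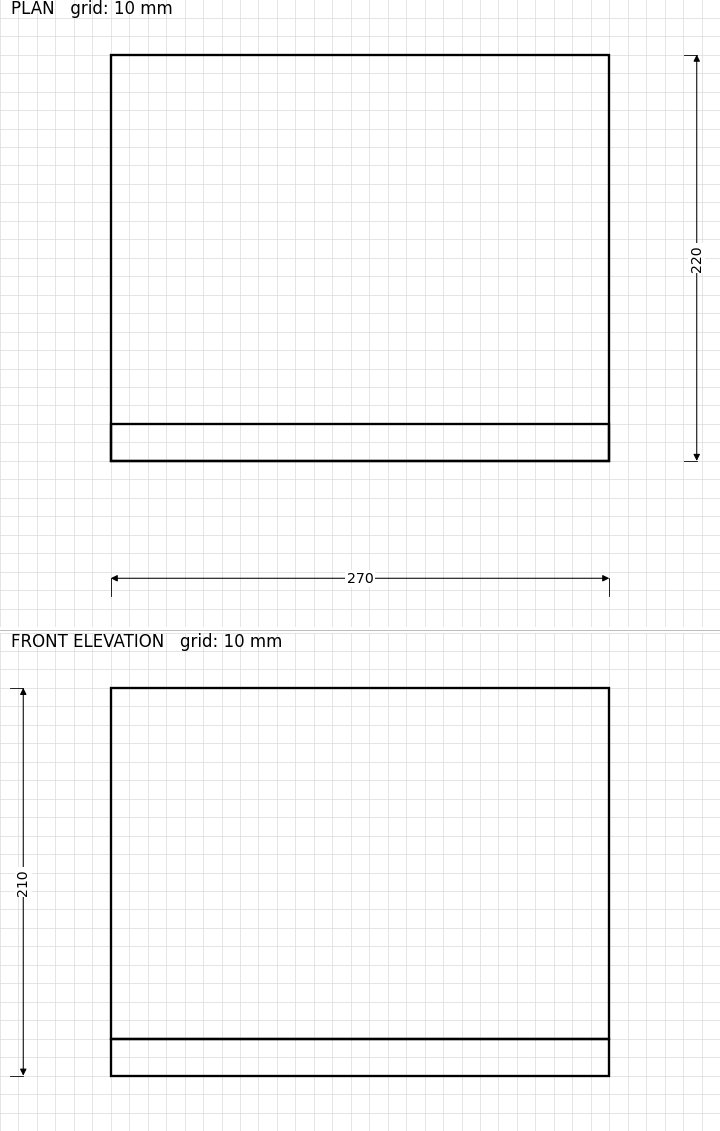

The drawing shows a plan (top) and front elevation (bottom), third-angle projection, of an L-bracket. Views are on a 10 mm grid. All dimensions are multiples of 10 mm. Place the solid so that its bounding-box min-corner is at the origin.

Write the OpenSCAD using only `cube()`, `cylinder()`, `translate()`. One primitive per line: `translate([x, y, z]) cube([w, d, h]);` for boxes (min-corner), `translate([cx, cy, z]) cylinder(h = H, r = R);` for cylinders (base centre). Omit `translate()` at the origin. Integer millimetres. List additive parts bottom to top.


cube([270, 220, 20]);
translate([0, 0, 20]) cube([270, 20, 190]);


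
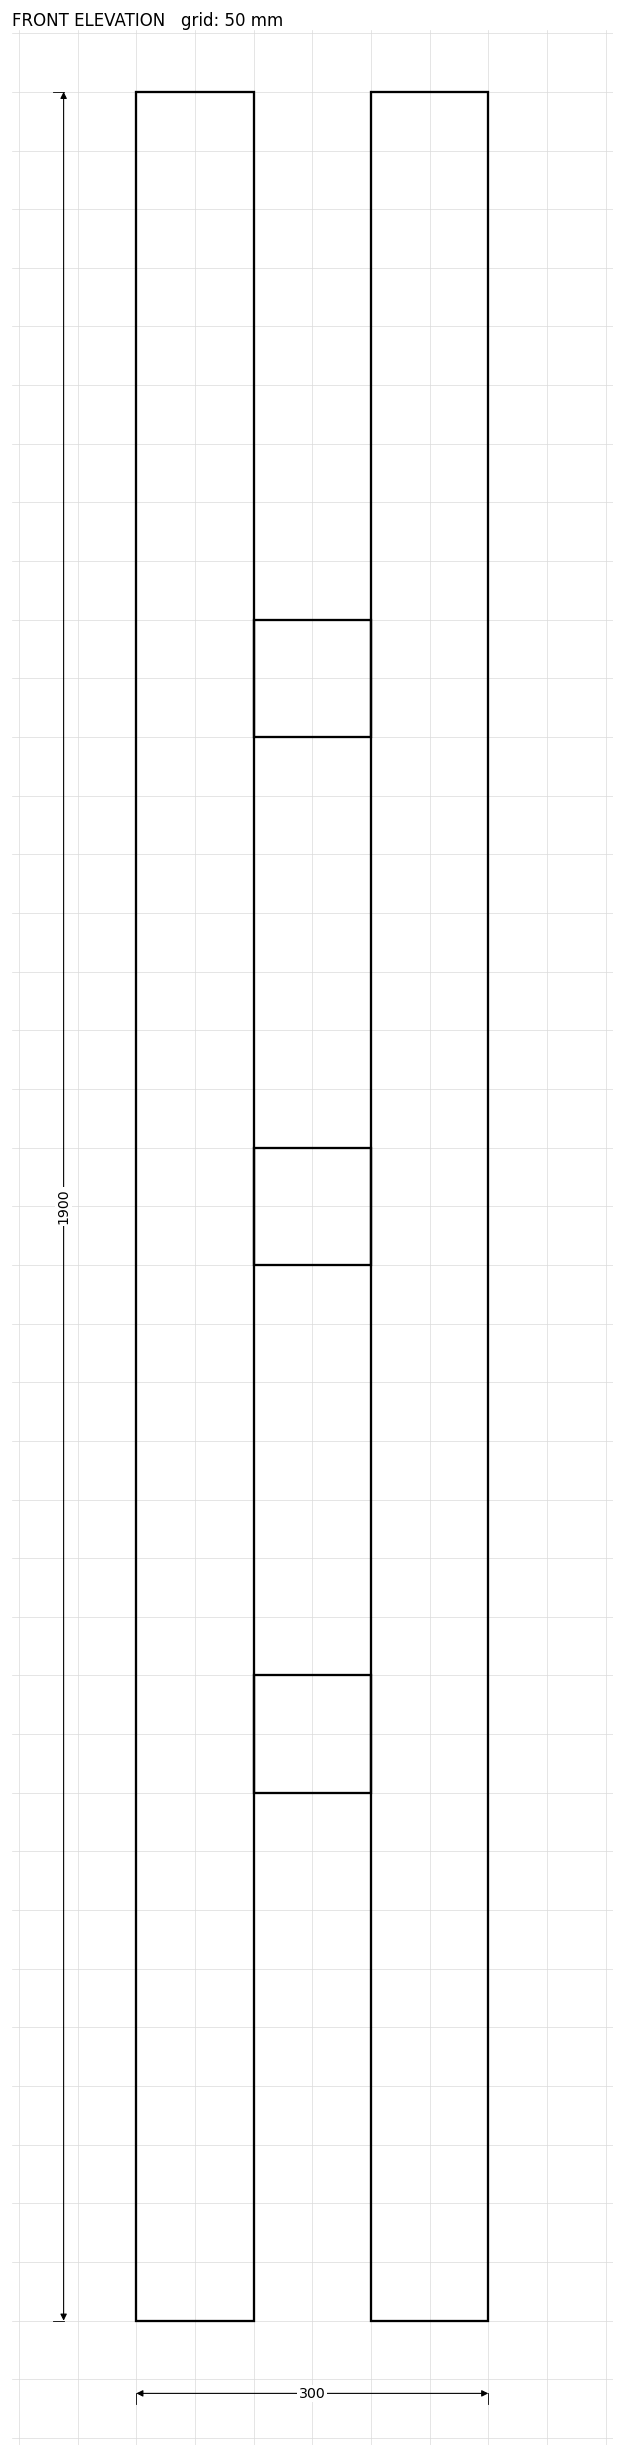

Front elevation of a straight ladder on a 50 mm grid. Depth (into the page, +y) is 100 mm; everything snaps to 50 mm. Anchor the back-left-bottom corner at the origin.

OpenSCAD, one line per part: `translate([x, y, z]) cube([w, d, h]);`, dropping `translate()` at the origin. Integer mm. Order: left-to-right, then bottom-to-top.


cube([100, 100, 1900]);
translate([100, 0, 450]) cube([100, 100, 100]);
translate([100, 0, 900]) cube([100, 100, 100]);
translate([100, 0, 1350]) cube([100, 100, 100]);
translate([200, 0, 0]) cube([100, 100, 1900]);
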